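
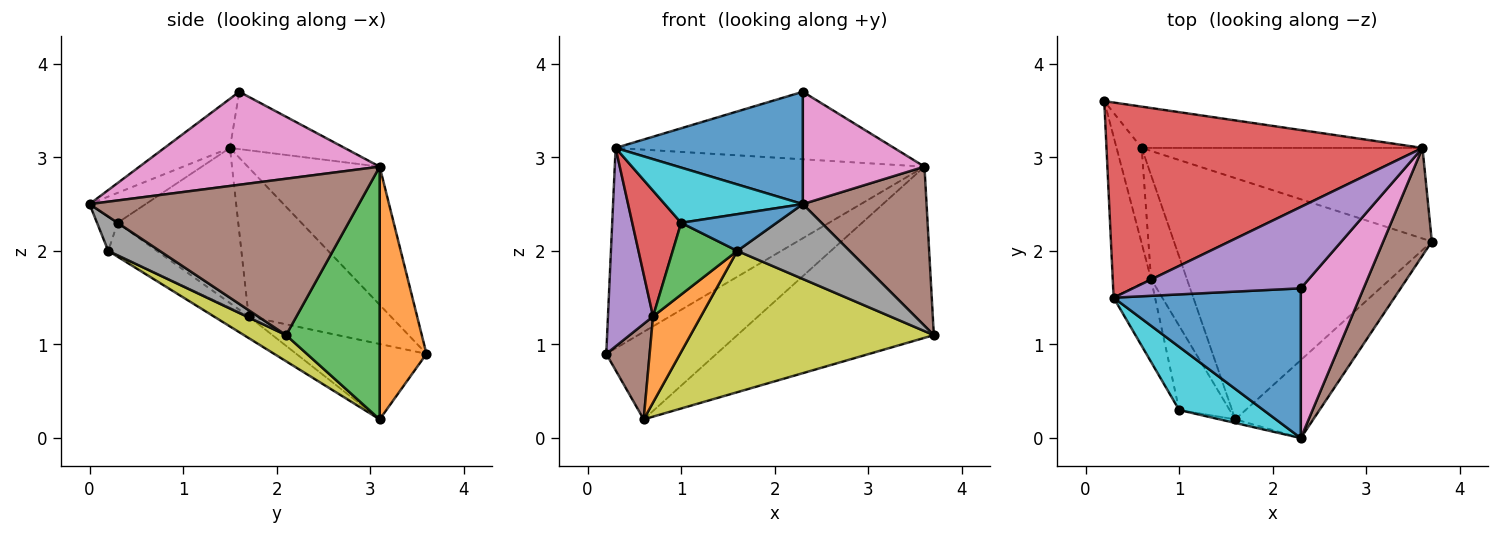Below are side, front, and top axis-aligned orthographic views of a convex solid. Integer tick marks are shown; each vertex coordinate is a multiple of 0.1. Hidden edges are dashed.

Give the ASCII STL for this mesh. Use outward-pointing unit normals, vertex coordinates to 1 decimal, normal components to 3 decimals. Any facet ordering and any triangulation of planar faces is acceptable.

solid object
 facet normal -0.206 -0.587 0.783
  outer loop
   vertex 0.3 1.5 3.1
   vertex 2.3 0.0 2.5
   vertex 2.3 1.6 3.7
  endloop
 endfacet
 facet normal 0.358 0.844 -0.398
  outer loop
   vertex 3.6 3.1 2.9
   vertex 0.6 3.1 0.2
   vertex 0.2 3.6 0.9
  endloop
 endfacet
 facet normal 0.388 0.815 -0.431
  outer loop
   vertex 3.6 3.1 2.9
   vertex 3.7 2.1 1.1
   vertex 0.6 3.1 0.2
  endloop
 endfacet
 facet normal -0.292 0.685 0.667
  outer loop
   vertex 3.6 3.1 2.9
   vertex 0.2 3.6 0.9
   vertex 0.3 1.5 3.1
  endloop
 endfacet
 facet normal -0.254 0.617 0.744
  outer loop
   vertex 3.6 3.1 2.9
   vertex 0.3 1.5 3.1
   vertex 2.3 1.6 3.7
  endloop
 endfacet
 facet normal 0.874 -0.402 0.272
  outer loop
   vertex 3.6 3.1 2.9
   vertex 2.3 0.0 2.5
   vertex 3.7 2.1 1.1
  endloop
 endfacet
 facet normal 0.764 -0.387 0.516
  outer loop
   vertex 3.6 3.1 2.9
   vertex 2.3 1.6 3.7
   vertex 2.3 0.0 2.5
  endloop
 endfacet
 facet normal 0.303 -0.660 -0.688
  outer loop
   vertex 1.6 0.2 2.0
   vertex 3.7 2.1 1.1
   vertex 2.3 0.0 2.5
  endloop
 endfacet
 facet normal 0.087 -0.503 -0.860
  outer loop
   vertex 1.6 0.2 2.0
   vertex 0.6 3.1 0.2
   vertex 3.7 2.1 1.1
  endloop
 endfacet
 facet normal -0.259 -0.636 0.727
  outer loop
   vertex 1.0 0.3 2.3
   vertex 2.3 0.0 2.5
   vertex 0.3 1.5 3.1
  endloop
 endfacet
 facet normal -0.210 -0.973 -0.095
  outer loop
   vertex 1.0 0.3 2.3
   vertex 1.6 0.2 2.0
   vertex 2.3 0.0 2.5
  endloop
 endfacet
 facet normal -0.421 -0.579 -0.698
  outer loop
   vertex 0.7 1.7 1.3
   vertex 0.6 3.1 0.2
   vertex 1.6 0.2 2.0
  endloop
 endfacet
 facet normal -0.439 -0.583 -0.684
  outer loop
   vertex 0.7 1.7 1.3
   vertex 1.6 0.2 2.0
   vertex 1.0 0.3 2.3
  endloop
 endfacet
 facet normal -0.900 -0.365 -0.240
  outer loop
   vertex 0.7 1.7 1.3
   vertex 1.0 0.3 2.3
   vertex 0.3 1.5 3.1
  endloop
 endfacet
 facet normal -0.926 -0.294 -0.238
  outer loop
   vertex 0.7 1.7 1.3
   vertex 0.3 1.5 3.1
   vertex 0.2 3.6 0.9
  endloop
 endfacet
 facet normal -0.905 -0.302 -0.302
  outer loop
   vertex 0.7 1.7 1.3
   vertex 0.2 3.6 0.9
   vertex 0.6 3.1 0.2
  endloop
 endfacet
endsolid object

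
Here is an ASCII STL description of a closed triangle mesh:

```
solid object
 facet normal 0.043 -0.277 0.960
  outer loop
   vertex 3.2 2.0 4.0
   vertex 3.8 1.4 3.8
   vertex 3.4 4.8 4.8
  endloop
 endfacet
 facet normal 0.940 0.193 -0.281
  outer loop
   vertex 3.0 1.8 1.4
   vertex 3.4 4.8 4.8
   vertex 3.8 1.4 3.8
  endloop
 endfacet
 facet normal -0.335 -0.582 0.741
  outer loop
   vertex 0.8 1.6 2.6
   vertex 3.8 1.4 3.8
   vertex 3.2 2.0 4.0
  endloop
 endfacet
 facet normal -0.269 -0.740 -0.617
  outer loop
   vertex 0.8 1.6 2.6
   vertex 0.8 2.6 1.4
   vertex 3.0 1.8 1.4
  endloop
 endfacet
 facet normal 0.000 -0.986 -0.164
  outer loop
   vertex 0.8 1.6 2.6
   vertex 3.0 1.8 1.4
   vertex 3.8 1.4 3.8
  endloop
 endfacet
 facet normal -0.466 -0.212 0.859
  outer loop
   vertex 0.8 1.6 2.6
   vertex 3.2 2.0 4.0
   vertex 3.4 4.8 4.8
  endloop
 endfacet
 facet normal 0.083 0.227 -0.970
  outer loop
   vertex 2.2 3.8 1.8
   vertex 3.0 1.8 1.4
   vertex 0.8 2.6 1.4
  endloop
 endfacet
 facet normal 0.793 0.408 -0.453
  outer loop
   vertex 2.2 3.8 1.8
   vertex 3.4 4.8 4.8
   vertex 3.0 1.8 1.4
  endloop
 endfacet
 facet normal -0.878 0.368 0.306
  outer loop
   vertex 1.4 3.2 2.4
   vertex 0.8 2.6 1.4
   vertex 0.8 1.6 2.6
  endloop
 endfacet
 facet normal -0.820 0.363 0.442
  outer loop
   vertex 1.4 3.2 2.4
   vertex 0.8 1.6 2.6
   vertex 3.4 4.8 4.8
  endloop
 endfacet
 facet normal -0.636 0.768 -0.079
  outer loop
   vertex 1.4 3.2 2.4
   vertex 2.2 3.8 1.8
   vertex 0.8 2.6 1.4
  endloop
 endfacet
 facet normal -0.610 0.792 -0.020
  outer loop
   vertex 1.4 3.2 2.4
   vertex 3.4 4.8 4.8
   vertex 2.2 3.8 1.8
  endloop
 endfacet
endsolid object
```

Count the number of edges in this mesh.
18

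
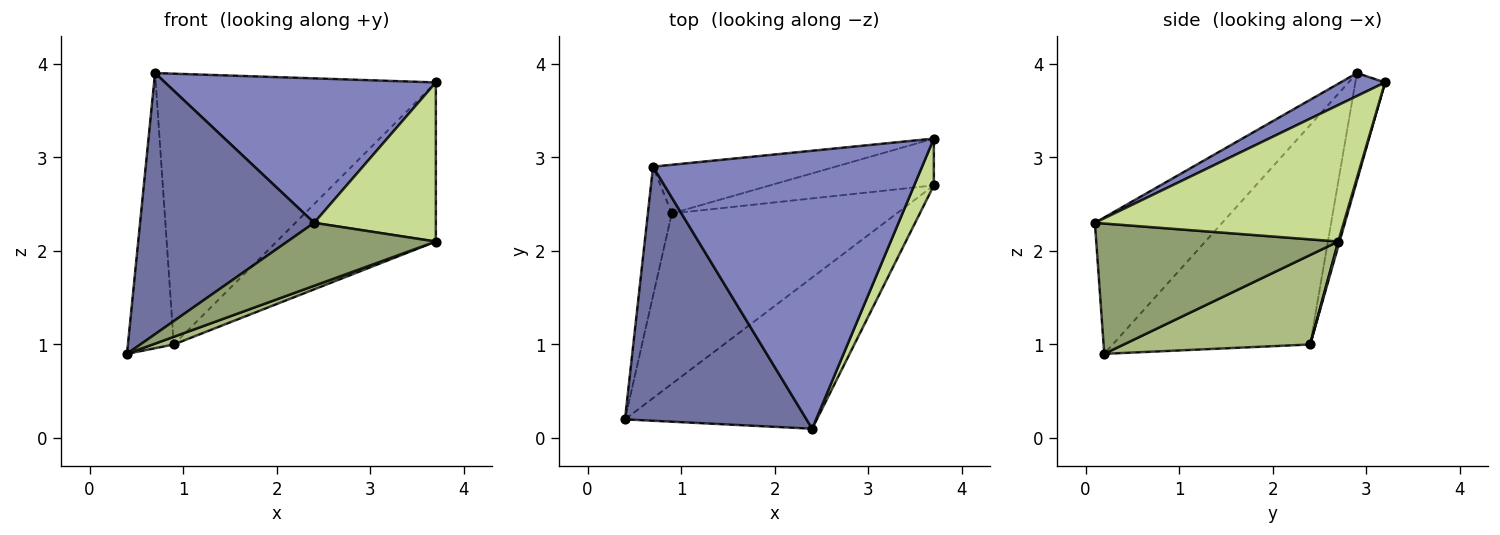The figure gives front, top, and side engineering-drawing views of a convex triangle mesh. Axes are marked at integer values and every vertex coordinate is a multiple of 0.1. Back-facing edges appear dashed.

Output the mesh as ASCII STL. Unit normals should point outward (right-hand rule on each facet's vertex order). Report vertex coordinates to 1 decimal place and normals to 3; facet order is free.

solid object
 facet normal -0.464 -0.635 0.618
  outer loop
   vertex 2.4 0.1 2.3
   vertex 0.7 2.9 3.9
   vertex 0.4 0.2 0.9
  endloop
 endfacet
 facet normal 0.075 -0.460 0.885
  outer loop
   vertex 2.4 0.1 2.3
   vertex 3.7 3.2 3.8
   vertex 0.7 2.9 3.9
  endloop
 endfacet
 facet normal -0.969 0.225 -0.106
  outer loop
   vertex 0.9 2.4 1.0
   vertex 0.4 0.2 0.9
   vertex 0.7 2.9 3.9
  endloop
 endfacet
 facet normal -0.104 0.979 -0.176
  outer loop
   vertex 0.9 2.4 1.0
   vertex 0.7 2.9 3.9
   vertex 3.7 3.2 3.8
  endloop
 endfacet
 facet normal 0.531 -0.326 -0.782
  outer loop
   vertex 3.7 2.7 2.1
   vertex 2.4 0.1 2.3
   vertex 0.4 0.2 0.9
  endloop
 endfacet
 facet normal 0.369 -0.042 -0.928
  outer loop
   vertex 3.7 2.7 2.1
   vertex 0.4 0.2 0.9
   vertex 0.9 2.4 1.0
  endloop
 endfacet
 facet normal 0.891 -0.436 0.128
  outer loop
   vertex 3.7 2.7 2.1
   vertex 3.7 3.2 3.8
   vertex 2.4 0.1 2.3
  endloop
 endfacet
 facet normal 0.008 0.959 -0.282
  outer loop
   vertex 3.7 2.7 2.1
   vertex 0.9 2.4 1.0
   vertex 3.7 3.2 3.8
  endloop
 endfacet
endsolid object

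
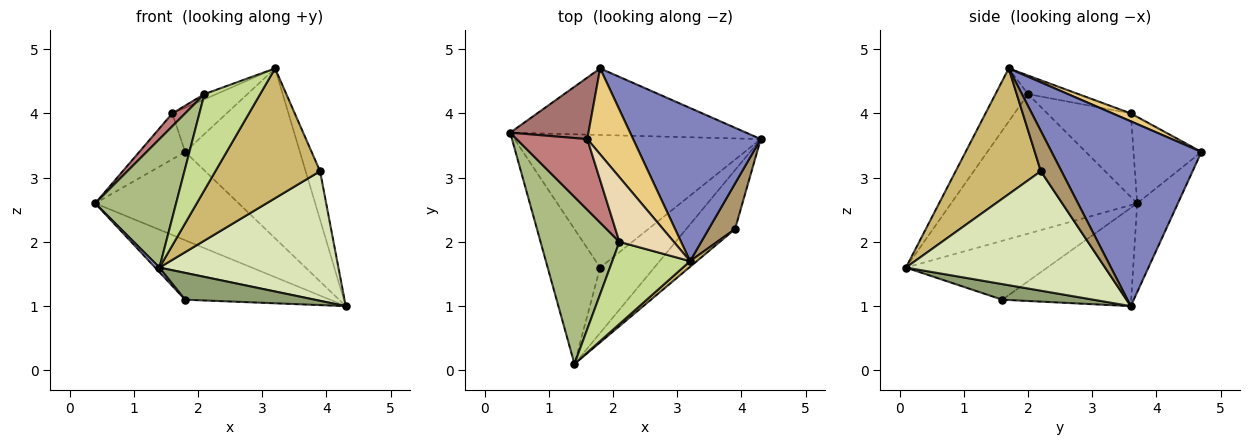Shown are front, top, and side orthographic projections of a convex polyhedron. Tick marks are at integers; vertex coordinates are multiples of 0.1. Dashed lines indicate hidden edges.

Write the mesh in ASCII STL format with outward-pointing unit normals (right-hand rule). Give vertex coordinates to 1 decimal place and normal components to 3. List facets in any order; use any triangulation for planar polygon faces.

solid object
 facet normal -0.221 0.779 -0.587
  outer loop
   vertex 1.8 4.7 3.4
   vertex 4.3 3.6 1.0
   vertex 0.4 3.7 2.6
  endloop
 endfacet
 facet normal 0.696 0.533 0.481
  outer loop
   vertex 1.8 4.7 3.4
   vertex 3.2 1.7 4.7
   vertex 4.3 3.6 1.0
  endloop
 endfacet
 facet normal -0.342 0.385 -0.857
  outer loop
   vertex 1.8 1.6 1.1
   vertex 0.4 3.7 2.6
   vertex 4.3 3.6 1.0
  endloop
 endfacet
 facet normal -0.746 -0.023 -0.665
  outer loop
   vertex 1.8 1.6 1.1
   vertex 1.4 0.1 1.6
   vertex 0.4 3.7 2.6
  endloop
 endfacet
 facet normal 0.258 -0.367 -0.894
  outer loop
   vertex 1.8 1.6 1.1
   vertex 4.3 3.6 1.0
   vertex 1.4 0.1 1.6
  endloop
 endfacet
 facet normal -0.814 -0.354 0.460
  outer loop
   vertex 2.1 2.0 4.3
   vertex 0.4 3.7 2.6
   vertex 1.4 0.1 1.6
  endloop
 endfacet
 facet normal -0.405 -0.695 0.594
  outer loop
   vertex 2.1 2.0 4.3
   vertex 1.4 0.1 1.6
   vertex 3.2 1.7 4.7
  endloop
 endfacet
 facet normal 0.712 -0.640 -0.291
  outer loop
   vertex 3.9 2.2 3.1
   vertex 1.4 0.1 1.6
   vertex 4.3 3.6 1.0
  endloop
 endfacet
 facet normal 0.722 0.504 0.474
  outer loop
   vertex 3.9 2.2 3.1
   vertex 4.3 3.6 1.0
   vertex 3.2 1.7 4.7
  endloop
 endfacet
 facet normal 0.631 -0.775 0.034
  outer loop
   vertex 3.9 2.2 3.1
   vertex 3.2 1.7 4.7
   vertex 1.4 0.1 1.6
  endloop
 endfacet
 facet normal 0.152 0.452 0.879
  outer loop
   vertex 1.6 3.6 4.0
   vertex 3.2 1.7 4.7
   vertex 1.8 4.7 3.4
  endloop
 endfacet
 facet normal -0.322 0.076 0.944
  outer loop
   vertex 1.6 3.6 4.0
   vertex 2.1 2.0 4.3
   vertex 3.2 1.7 4.7
  endloop
 endfacet
 facet normal -0.663 0.448 0.600
  outer loop
   vertex 1.6 3.6 4.0
   vertex 1.8 4.7 3.4
   vertex 0.4 3.7 2.6
  endloop
 endfacet
 facet normal -0.758 -0.117 0.642
  outer loop
   vertex 1.6 3.6 4.0
   vertex 0.4 3.7 2.6
   vertex 2.1 2.0 4.3
  endloop
 endfacet
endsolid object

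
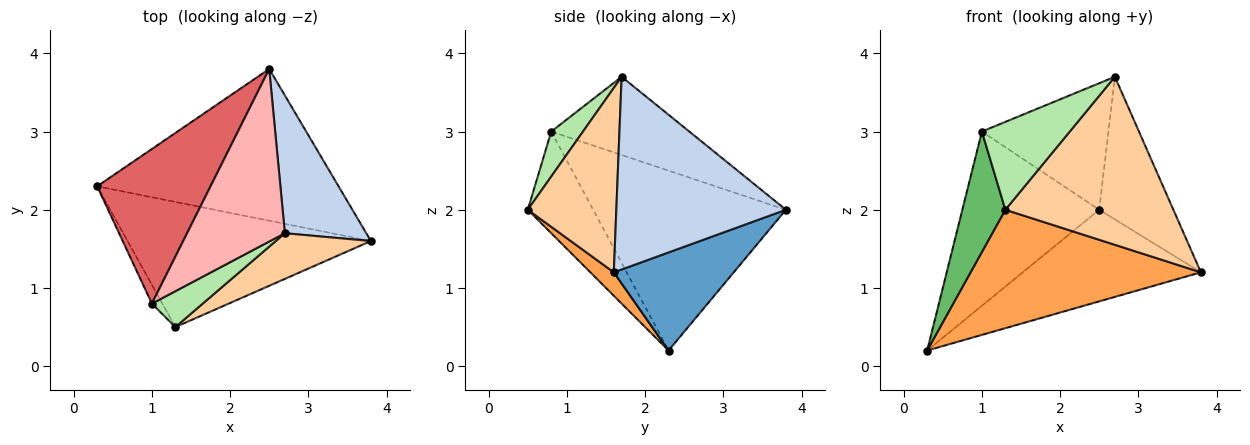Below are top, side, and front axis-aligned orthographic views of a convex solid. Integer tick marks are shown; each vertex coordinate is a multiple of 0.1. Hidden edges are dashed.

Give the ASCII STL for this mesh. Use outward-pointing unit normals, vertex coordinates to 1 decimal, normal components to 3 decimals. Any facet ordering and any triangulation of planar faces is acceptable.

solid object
 facet normal 0.329 0.488 -0.808
  outer loop
   vertex 2.5 3.8 2.0
   vertex 3.8 1.6 1.2
   vertex 0.3 2.3 0.2
  endloop
 endfacet
 facet normal 0.854 0.374 0.361
  outer loop
   vertex 2.7 1.7 3.7
   vertex 3.8 1.6 1.2
   vertex 2.5 3.8 2.0
  endloop
 endfacet
 facet normal 0.070 -0.686 -0.725
  outer loop
   vertex 1.3 0.5 2.0
   vertex 0.3 2.3 0.2
   vertex 3.8 1.6 1.2
  endloop
 endfacet
 facet normal 0.453 -0.860 0.234
  outer loop
   vertex 1.3 0.5 2.0
   vertex 3.8 1.6 1.2
   vertex 2.7 1.7 3.7
  endloop
 endfacet
 facet normal -0.832 -0.548 -0.085
  outer loop
   vertex 1.0 0.8 3.0
   vertex 0.3 2.3 0.2
   vertex 1.3 0.5 2.0
  endloop
 endfacet
 facet normal 0.317 -0.878 0.359
  outer loop
   vertex 1.0 0.8 3.0
   vertex 1.3 0.5 2.0
   vertex 2.7 1.7 3.7
  endloop
 endfacet
 facet normal -0.725 0.515 0.457
  outer loop
   vertex 1.0 0.8 3.0
   vertex 2.5 3.8 2.0
   vertex 0.3 2.3 0.2
  endloop
 endfacet
 facet normal -0.542 0.497 0.678
  outer loop
   vertex 1.0 0.8 3.0
   vertex 2.7 1.7 3.7
   vertex 2.5 3.8 2.0
  endloop
 endfacet
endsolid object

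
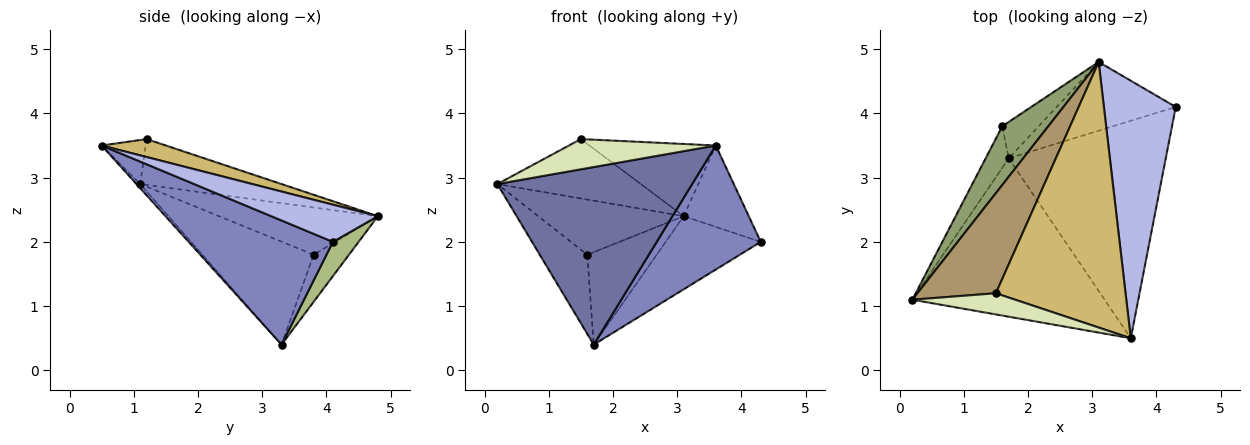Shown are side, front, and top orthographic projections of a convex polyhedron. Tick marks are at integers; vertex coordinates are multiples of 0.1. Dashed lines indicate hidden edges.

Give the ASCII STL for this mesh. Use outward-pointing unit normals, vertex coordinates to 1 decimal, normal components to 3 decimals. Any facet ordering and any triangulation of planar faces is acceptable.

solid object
 facet normal -0.014 -0.746 -0.665
  outer loop
   vertex 1.7 3.3 0.4
   vertex 3.6 0.5 3.5
   vertex 0.2 1.1 2.9
  endloop
 endfacet
 facet normal 0.566 -0.408 -0.716
  outer loop
   vertex 1.7 3.3 0.4
   vertex 4.3 4.1 2.0
   vertex 3.6 0.5 3.5
  endloop
 endfacet
 facet normal -0.901 0.385 -0.202
  outer loop
   vertex 1.6 3.8 1.8
   vertex 1.7 3.3 0.4
   vertex 0.2 1.1 2.9
  endloop
 endfacet
 facet normal 0.443 0.270 0.855
  outer loop
   vertex 3.1 4.8 2.4
   vertex 3.6 0.5 3.5
   vertex 4.3 4.1 2.0
  endloop
 endfacet
 facet normal -0.599 0.548 0.584
  outer loop
   vertex 3.1 4.8 2.4
   vertex 1.6 3.8 1.8
   vertex 0.2 1.1 2.9
  endloop
 endfacet
 facet normal 0.193 0.715 -0.672
  outer loop
   vertex 3.1 4.8 2.4
   vertex 4.3 4.1 2.0
   vertex 1.7 3.3 0.4
  endloop
 endfacet
 facet normal -0.428 0.841 -0.331
  outer loop
   vertex 3.1 4.8 2.4
   vertex 1.7 3.3 0.4
   vertex 1.6 3.8 1.8
  endloop
 endfacet
 facet normal -0.239 -0.796 0.557
  outer loop
   vertex 1.5 1.2 3.6
   vertex 0.2 1.1 2.9
   vertex 3.6 0.5 3.5
  endloop
 endfacet
 facet normal -0.449 0.456 0.769
  outer loop
   vertex 1.5 1.2 3.6
   vertex 3.1 4.8 2.4
   vertex 0.2 1.1 2.9
  endloop
 endfacet
 facet normal 0.132 0.260 0.956
  outer loop
   vertex 1.5 1.2 3.6
   vertex 3.6 0.5 3.5
   vertex 3.1 4.8 2.4
  endloop
 endfacet
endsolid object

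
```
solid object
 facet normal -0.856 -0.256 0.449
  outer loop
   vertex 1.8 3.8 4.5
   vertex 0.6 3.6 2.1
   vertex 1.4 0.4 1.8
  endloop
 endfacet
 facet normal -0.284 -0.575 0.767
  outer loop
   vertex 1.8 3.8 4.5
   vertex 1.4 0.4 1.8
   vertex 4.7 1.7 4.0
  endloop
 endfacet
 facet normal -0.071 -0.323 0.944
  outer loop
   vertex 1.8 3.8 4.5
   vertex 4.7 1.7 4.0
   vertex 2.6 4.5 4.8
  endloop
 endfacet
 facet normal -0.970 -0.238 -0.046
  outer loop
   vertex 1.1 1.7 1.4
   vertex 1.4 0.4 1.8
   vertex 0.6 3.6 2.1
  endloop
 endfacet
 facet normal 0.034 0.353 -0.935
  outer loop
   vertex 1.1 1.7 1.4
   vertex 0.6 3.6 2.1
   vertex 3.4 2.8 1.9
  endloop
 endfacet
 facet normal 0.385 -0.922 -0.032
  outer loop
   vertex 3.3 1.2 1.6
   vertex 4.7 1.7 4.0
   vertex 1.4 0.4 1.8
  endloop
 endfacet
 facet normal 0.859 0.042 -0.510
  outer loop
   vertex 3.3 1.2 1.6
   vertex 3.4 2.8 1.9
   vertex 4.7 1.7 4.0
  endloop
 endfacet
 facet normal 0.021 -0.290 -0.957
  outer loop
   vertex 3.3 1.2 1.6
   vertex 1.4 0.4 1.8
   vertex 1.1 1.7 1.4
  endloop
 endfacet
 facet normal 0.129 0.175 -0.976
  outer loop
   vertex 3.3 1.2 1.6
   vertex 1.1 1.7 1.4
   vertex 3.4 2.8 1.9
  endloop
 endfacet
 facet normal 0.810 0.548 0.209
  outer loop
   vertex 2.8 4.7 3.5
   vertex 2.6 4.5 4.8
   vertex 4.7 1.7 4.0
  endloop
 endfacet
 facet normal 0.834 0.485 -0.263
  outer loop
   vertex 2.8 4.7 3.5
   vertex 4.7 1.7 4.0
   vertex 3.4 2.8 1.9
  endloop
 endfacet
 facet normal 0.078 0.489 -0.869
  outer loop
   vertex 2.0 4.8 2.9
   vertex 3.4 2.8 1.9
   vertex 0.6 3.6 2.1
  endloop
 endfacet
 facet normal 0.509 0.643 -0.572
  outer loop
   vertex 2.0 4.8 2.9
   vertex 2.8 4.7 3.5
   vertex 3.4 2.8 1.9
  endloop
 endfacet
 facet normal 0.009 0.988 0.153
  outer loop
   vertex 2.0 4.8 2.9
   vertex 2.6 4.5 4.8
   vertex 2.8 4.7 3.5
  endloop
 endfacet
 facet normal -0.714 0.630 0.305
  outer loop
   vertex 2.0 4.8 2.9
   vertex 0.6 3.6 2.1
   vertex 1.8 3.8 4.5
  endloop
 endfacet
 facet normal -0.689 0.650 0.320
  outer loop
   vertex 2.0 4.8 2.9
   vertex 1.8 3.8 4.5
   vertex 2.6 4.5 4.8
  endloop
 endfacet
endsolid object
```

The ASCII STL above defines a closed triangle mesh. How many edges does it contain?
24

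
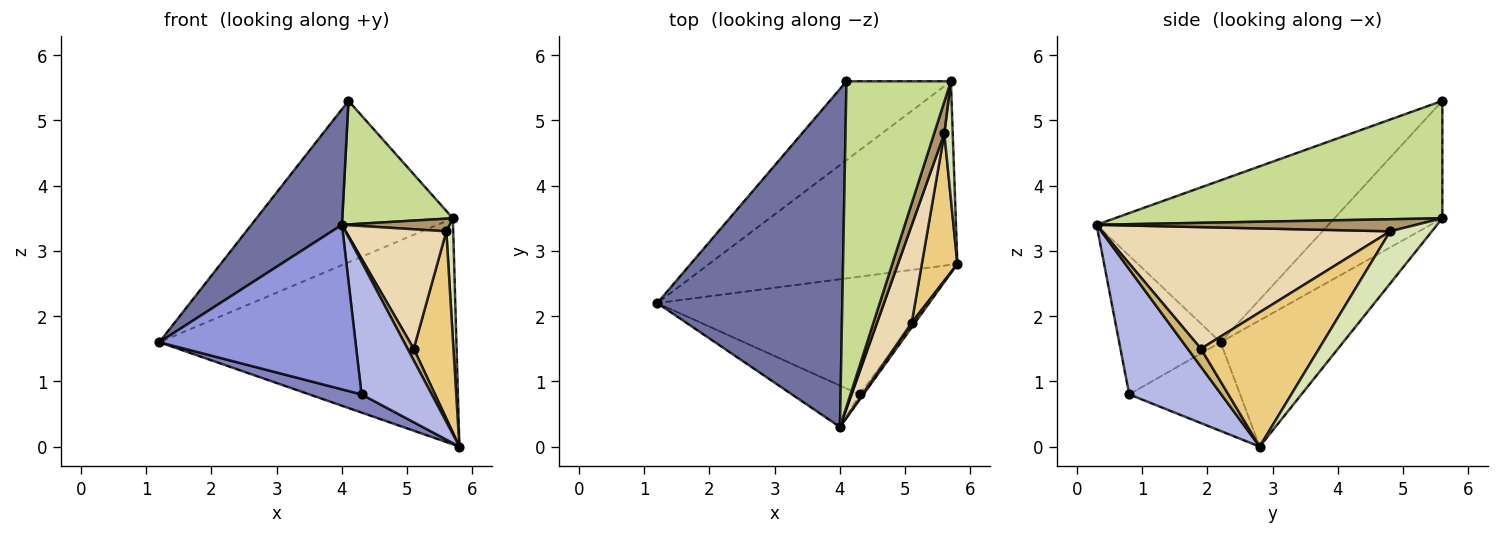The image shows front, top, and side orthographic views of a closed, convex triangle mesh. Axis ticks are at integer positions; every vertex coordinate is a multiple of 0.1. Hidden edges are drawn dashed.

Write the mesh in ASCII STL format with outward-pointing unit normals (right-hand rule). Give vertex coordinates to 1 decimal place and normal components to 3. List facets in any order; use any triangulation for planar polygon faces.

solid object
 facet normal -0.638 -0.249 0.729
  outer loop
   vertex 4.0 0.3 3.4
   vertex 4.1 5.6 5.3
   vertex 1.2 2.2 1.6
  endloop
 endfacet
 facet normal -0.308 -0.145 -0.940
  outer loop
   vertex 4.3 0.8 0.8
   vertex 1.2 2.2 1.6
   vertex 5.8 2.8 0.0
  endloop
 endfacet
 facet normal -0.448 -0.867 -0.218
  outer loop
   vertex 4.3 0.8 0.8
   vertex 4.0 0.3 3.4
   vertex 1.2 2.2 1.6
  endloop
 endfacet
 facet normal 0.795 -0.606 -0.025
  outer loop
   vertex 4.3 0.8 0.8
   vertex 5.8 2.8 0.0
   vertex 4.0 0.3 3.4
  endloop
 endfacet
 facet normal -0.305 0.739 -0.600
  outer loop
   vertex 5.7 5.6 3.5
   vertex 5.8 2.8 0.0
   vertex 1.2 2.2 1.6
  endloop
 endfacet
 facet normal -0.443 0.806 -0.393
  outer loop
   vertex 5.7 5.6 3.5
   vertex 1.2 2.2 1.6
   vertex 4.1 5.6 5.3
  endloop
 endfacet
 facet normal 0.725 -0.245 0.644
  outer loop
   vertex 5.7 5.6 3.5
   vertex 4.1 5.6 5.3
   vertex 4.0 0.3 3.4
  endloop
 endfacet
 facet normal 0.974 -0.161 0.157
  outer loop
   vertex 5.6 4.8 3.3
   vertex 5.8 2.8 0.0
   vertex 5.7 5.6 3.5
  endloop
 endfacet
 facet normal 0.739 -0.249 0.626
  outer loop
   vertex 5.6 4.8 3.3
   vertex 5.7 5.6 3.5
   vertex 4.0 0.3 3.4
  endloop
 endfacet
 facet normal 0.894 -0.415 0.168
  outer loop
   vertex 5.1 1.9 1.5
   vertex 4.0 0.3 3.4
   vertex 5.8 2.8 0.0
  endloop
 endfacet
 facet normal 0.919 -0.309 0.243
  outer loop
   vertex 5.1 1.9 1.5
   vertex 5.8 2.8 0.0
   vertex 5.6 4.8 3.3
  endloop
 endfacet
 facet normal 0.912 -0.318 0.260
  outer loop
   vertex 5.1 1.9 1.5
   vertex 5.6 4.8 3.3
   vertex 4.0 0.3 3.4
  endloop
 endfacet
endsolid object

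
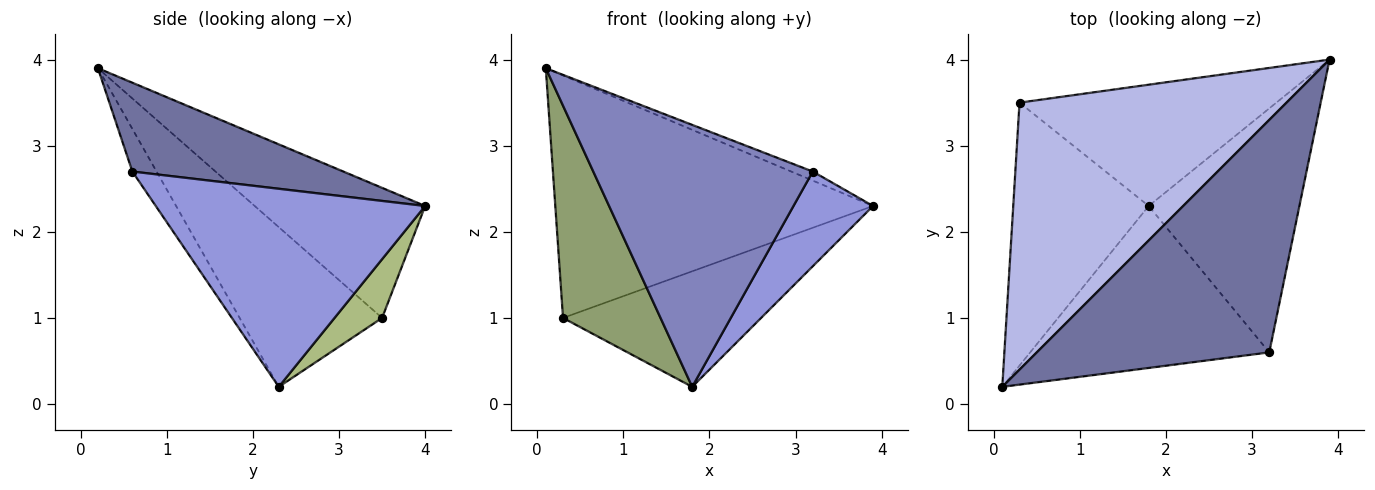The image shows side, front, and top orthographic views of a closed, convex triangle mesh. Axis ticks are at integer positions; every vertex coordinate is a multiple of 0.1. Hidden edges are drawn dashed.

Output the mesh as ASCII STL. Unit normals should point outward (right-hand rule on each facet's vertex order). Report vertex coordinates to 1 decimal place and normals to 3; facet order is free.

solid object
 facet normal 0.357 0.036 0.934
  outer loop
   vertex 3.2 0.6 2.7
   vertex 3.9 4.0 2.3
   vertex 0.1 0.2 3.9
  endloop
 endfacet
 facet normal -0.093 -0.847 -0.524
  outer loop
   vertex 3.2 0.6 2.7
   vertex 0.1 0.2 3.9
   vertex 1.8 2.3 0.2
  endloop
 endfacet
 facet normal 0.775 -0.229 -0.589
  outer loop
   vertex 3.2 0.6 2.7
   vertex 1.8 2.3 0.2
   vertex 3.9 4.0 2.3
  endloop
 endfacet
 facet normal -0.339 0.632 0.696
  outer loop
   vertex 0.3 3.5 1.0
   vertex 0.1 0.2 3.9
   vertex 3.9 4.0 2.3
  endloop
 endfacet
 facet normal -0.676 -0.463 -0.573
  outer loop
   vertex 0.3 3.5 1.0
   vertex 1.8 2.3 0.2
   vertex 0.1 0.2 3.9
  endloop
 endfacet
 facet normal 0.163 0.680 -0.714
  outer loop
   vertex 0.3 3.5 1.0
   vertex 3.9 4.0 2.3
   vertex 1.8 2.3 0.2
  endloop
 endfacet
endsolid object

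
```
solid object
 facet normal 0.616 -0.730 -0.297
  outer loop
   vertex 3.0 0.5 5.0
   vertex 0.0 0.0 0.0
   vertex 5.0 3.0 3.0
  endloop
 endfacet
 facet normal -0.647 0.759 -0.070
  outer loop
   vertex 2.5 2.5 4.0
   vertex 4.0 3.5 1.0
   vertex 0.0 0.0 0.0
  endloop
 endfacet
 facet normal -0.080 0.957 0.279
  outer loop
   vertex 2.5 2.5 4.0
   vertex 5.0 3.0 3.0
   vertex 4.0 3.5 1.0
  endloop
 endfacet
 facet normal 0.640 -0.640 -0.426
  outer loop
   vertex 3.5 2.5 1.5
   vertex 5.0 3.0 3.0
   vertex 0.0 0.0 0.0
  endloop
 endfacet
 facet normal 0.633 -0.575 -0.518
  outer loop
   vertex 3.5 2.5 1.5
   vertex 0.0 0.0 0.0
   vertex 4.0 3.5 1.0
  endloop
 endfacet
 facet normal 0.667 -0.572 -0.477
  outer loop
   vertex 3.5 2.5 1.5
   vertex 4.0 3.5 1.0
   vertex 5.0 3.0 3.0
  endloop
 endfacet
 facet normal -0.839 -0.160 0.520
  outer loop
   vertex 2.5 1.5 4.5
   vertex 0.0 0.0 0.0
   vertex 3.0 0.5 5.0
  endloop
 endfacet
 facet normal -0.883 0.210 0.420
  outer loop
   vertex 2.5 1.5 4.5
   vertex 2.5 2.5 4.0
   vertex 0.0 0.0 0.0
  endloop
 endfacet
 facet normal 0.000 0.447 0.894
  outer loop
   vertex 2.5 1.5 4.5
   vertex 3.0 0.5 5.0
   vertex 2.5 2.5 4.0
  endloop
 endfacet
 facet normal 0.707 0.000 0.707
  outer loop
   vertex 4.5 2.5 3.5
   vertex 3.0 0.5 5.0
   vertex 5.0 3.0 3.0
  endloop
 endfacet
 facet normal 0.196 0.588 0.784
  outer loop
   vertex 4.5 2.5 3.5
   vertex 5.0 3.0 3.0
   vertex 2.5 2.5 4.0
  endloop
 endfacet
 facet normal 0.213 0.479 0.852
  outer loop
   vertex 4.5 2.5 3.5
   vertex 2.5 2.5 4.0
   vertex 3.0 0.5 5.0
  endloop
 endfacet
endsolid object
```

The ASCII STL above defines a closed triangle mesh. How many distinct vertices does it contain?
8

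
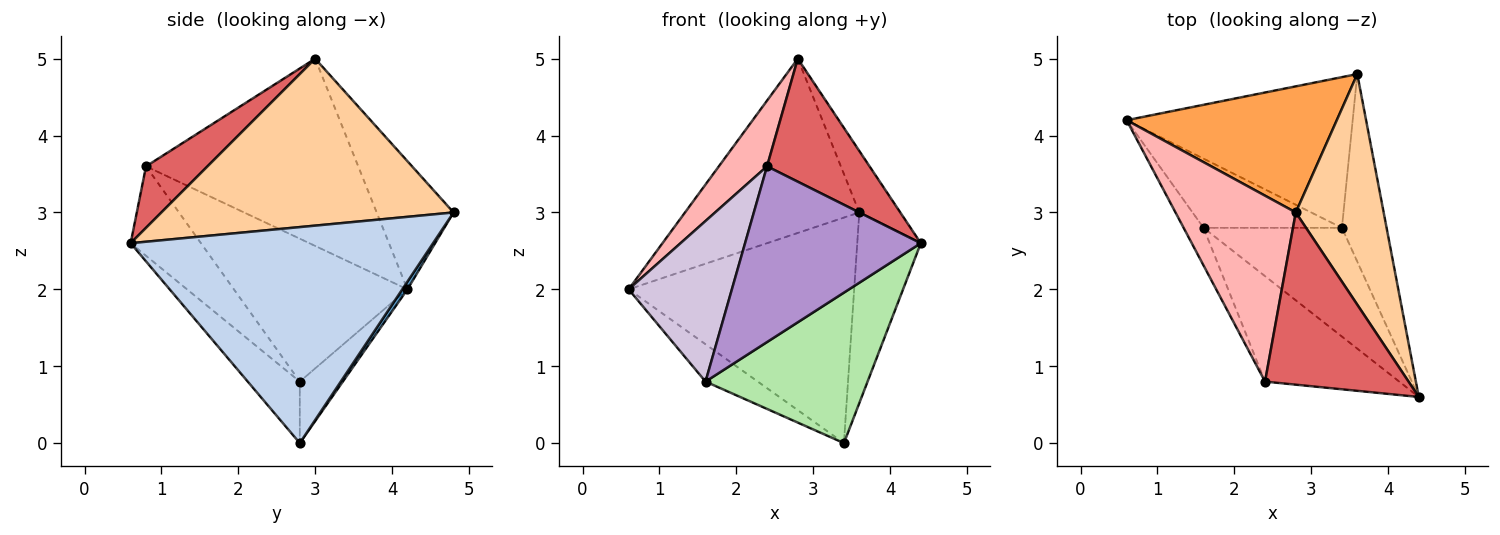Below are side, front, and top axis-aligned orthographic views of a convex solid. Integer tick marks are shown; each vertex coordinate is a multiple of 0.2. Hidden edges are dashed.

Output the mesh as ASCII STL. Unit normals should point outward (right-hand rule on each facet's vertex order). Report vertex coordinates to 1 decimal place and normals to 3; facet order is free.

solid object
 facet normal 0.019 0.831 -0.555
  outer loop
   vertex 3.4 2.8 0.0
   vertex 0.6 4.2 2.0
   vertex 3.6 4.8 3.0
  endloop
 endfacet
 facet normal 0.959 0.202 -0.198
  outer loop
   vertex 3.4 2.8 0.0
   vertex 3.6 4.8 3.0
   vertex 4.4 0.6 2.6
  endloop
 endfacet
 facet normal -0.337 0.763 0.552
  outer loop
   vertex 2.8 3.0 5.0
   vertex 3.6 4.8 3.0
   vertex 0.6 4.2 2.0
  endloop
 endfacet
 facet normal 0.878 0.123 0.462
  outer loop
   vertex 2.8 3.0 5.0
   vertex 4.4 0.6 2.6
   vertex 3.6 4.8 3.0
  endloop
 endfacet
 facet normal -0.364 0.442 -0.820
  outer loop
   vertex 1.6 2.8 0.8
   vertex 0.6 4.2 2.0
   vertex 3.4 2.8 0.0
  endloop
 endfacet
 facet normal -0.252 -0.784 -0.567
  outer loop
   vertex 1.6 2.8 0.8
   vertex 3.4 2.8 0.0
   vertex 4.4 0.6 2.6
  endloop
 endfacet
 facet normal 0.329 -0.549 0.768
  outer loop
   vertex 2.4 0.8 3.6
   vertex 4.4 0.6 2.6
   vertex 2.8 3.0 5.0
  endloop
 endfacet
 facet normal -0.826 -0.188 0.531
  outer loop
   vertex 2.4 0.8 3.6
   vertex 2.8 3.0 5.0
   vertex 0.6 4.2 2.0
  endloop
 endfacet
 facet normal -0.324 -0.811 -0.487
  outer loop
   vertex 2.4 0.8 3.6
   vertex 1.6 2.8 0.8
   vertex 4.4 0.6 2.6
  endloop
 endfacet
 facet normal -0.853 -0.508 -0.119
  outer loop
   vertex 2.4 0.8 3.6
   vertex 0.6 4.2 2.0
   vertex 1.6 2.8 0.8
  endloop
 endfacet
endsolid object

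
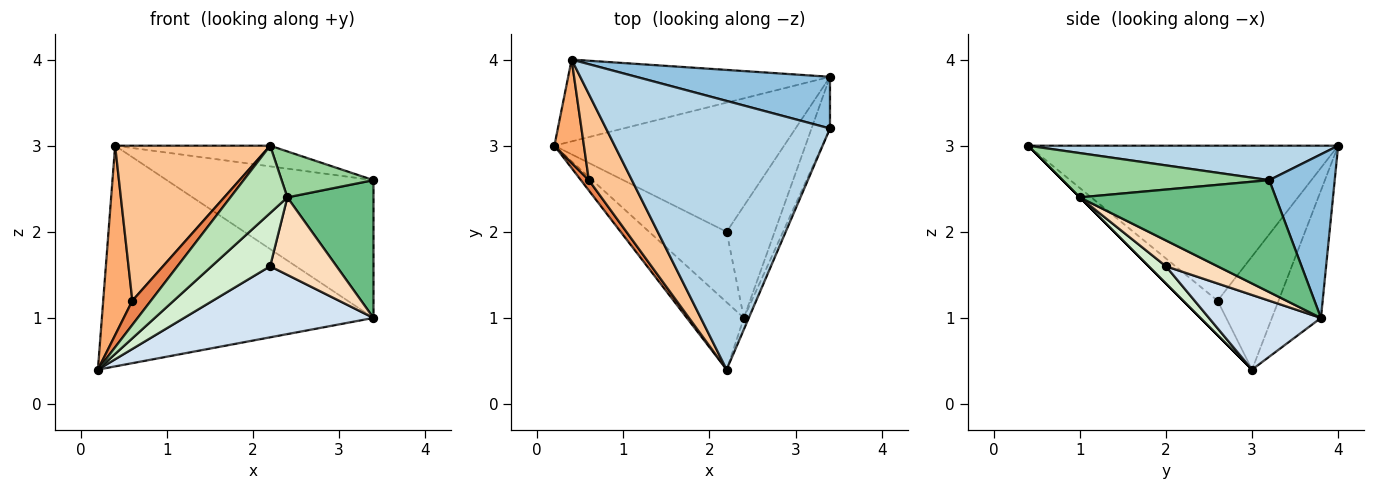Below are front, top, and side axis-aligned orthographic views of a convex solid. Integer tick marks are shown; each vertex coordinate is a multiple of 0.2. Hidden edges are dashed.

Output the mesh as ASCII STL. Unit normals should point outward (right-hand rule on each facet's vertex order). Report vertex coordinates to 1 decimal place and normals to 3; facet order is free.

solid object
 facet normal -0.167 0.924 -0.343
  outer loop
   vertex 0.4 4.0 3.0
   vertex 3.4 3.8 1.0
   vertex 0.2 3.0 0.4
  endloop
 endfacet
 facet normal 0.284 0.898 0.337
  outer loop
   vertex 3.4 3.2 2.6
   vertex 3.4 3.8 1.0
   vertex 0.4 4.0 3.0
  endloop
 endfacet
 facet normal 0.152 0.076 0.986
  outer loop
   vertex 3.4 3.2 2.6
   vertex 0.4 4.0 3.0
   vertex 2.2 0.4 3.0
  endloop
 endfacet
 facet normal 0.274 -0.463 -0.843
  outer loop
   vertex 2.2 2.0 1.6
   vertex 0.2 3.0 0.4
   vertex 3.4 3.8 1.0
  endloop
 endfacet
 facet normal -0.863 -0.465 0.199
  outer loop
   vertex 0.6 2.6 1.2
   vertex 0.2 3.0 0.4
   vertex 2.2 0.4 3.0
  endloop
 endfacet
 facet normal -0.878 -0.420 0.229
  outer loop
   vertex 0.6 2.6 1.2
   vertex 0.4 4.0 3.0
   vertex 0.2 3.0 0.4
  endloop
 endfacet
 facet normal -0.868 -0.434 0.241
  outer loop
   vertex 0.6 2.6 1.2
   vertex 2.2 0.4 3.0
   vertex 0.4 4.0 3.0
  endloop
 endfacet
 facet normal 0.405 -0.520 -0.752
  outer loop
   vertex 2.4 1.0 2.4
   vertex 2.2 2.0 1.6
   vertex 3.4 3.8 1.0
  endloop
 endfacet
 facet normal 0.905 -0.398 -0.149
  outer loop
   vertex 2.4 1.0 2.4
   vertex 3.4 3.8 1.0
   vertex 3.4 3.2 2.6
  endloop
 endfacet
 facet normal 0.909 -0.404 -0.101
  outer loop
   vertex 2.4 1.0 2.4
   vertex 3.4 3.2 2.6
   vertex 2.2 0.4 3.0
  endloop
 endfacet
 facet normal 0.000 -0.707 -0.707
  outer loop
   vertex 2.4 1.0 2.4
   vertex 2.2 0.4 3.0
   vertex 0.2 3.0 0.4
  endloop
 endfacet
 facet normal 0.175 -0.594 -0.786
  outer loop
   vertex 2.4 1.0 2.4
   vertex 0.2 3.0 0.4
   vertex 2.2 2.0 1.6
  endloop
 endfacet
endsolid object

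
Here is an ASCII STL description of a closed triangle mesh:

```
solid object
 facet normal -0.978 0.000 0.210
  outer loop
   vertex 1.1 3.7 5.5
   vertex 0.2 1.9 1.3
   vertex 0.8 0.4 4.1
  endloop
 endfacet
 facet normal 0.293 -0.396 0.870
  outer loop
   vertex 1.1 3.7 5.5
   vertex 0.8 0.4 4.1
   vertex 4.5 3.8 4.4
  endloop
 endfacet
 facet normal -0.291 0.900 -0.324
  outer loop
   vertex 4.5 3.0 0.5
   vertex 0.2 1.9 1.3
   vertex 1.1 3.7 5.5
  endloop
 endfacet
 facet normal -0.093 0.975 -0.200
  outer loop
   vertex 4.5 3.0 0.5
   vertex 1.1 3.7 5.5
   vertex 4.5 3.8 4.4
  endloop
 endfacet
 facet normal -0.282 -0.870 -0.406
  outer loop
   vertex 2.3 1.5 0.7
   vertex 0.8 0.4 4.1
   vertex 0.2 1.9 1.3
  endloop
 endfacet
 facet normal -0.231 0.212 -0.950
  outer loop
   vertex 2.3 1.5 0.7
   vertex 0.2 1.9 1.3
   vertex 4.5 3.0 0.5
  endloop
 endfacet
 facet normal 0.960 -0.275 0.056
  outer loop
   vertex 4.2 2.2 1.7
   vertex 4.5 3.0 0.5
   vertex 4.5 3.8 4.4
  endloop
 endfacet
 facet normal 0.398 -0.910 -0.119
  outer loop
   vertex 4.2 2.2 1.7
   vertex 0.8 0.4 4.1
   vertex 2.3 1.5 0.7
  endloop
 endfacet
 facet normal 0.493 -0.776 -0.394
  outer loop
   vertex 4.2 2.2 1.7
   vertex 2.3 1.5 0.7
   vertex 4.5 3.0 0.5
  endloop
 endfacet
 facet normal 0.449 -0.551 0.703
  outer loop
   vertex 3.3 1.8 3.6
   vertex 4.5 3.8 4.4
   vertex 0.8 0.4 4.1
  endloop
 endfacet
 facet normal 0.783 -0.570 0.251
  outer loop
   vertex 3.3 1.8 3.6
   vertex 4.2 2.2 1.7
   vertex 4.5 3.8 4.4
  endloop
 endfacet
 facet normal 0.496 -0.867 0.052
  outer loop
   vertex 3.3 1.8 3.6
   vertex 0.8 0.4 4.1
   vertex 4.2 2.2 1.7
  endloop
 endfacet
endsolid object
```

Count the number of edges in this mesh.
18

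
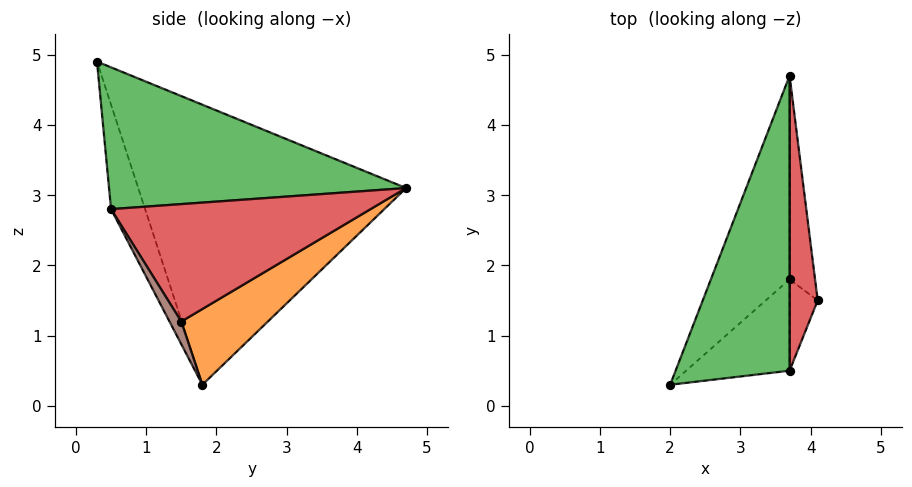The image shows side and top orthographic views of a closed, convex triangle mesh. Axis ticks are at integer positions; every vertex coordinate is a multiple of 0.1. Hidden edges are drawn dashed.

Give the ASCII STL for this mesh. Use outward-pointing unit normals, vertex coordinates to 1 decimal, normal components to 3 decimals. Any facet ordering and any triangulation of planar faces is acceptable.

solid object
 facet normal -0.931 0.253 -0.262
  outer loop
   vertex 3.7 1.8 0.3
   vertex 2.0 0.3 4.9
   vertex 3.7 4.7 3.1
  endloop
 endfacet
 facet normal 0.906 0.294 -0.305
  outer loop
   vertex 3.7 1.8 0.3
   vertex 3.7 4.7 3.1
   vertex 4.1 1.5 1.2
  endloop
 endfacet
 facet normal 0.779 -0.045 0.626
  outer loop
   vertex 3.7 0.5 2.8
   vertex 3.7 4.7 3.1
   vertex 2.0 0.3 4.9
  endloop
 endfacet
 facet normal 0.972 -0.017 0.233
  outer loop
   vertex 3.7 0.5 2.8
   vertex 4.1 1.5 1.2
   vertex 3.7 4.7 3.1
  endloop
 endfacet
 facet normal -0.422 -0.804 -0.418
  outer loop
   vertex 3.7 0.5 2.8
   vertex 2.0 0.3 4.9
   vertex 3.7 1.8 0.3
  endloop
 endfacet
 facet normal 0.349 -0.831 -0.432
  outer loop
   vertex 3.7 0.5 2.8
   vertex 3.7 1.8 0.3
   vertex 4.1 1.5 1.2
  endloop
 endfacet
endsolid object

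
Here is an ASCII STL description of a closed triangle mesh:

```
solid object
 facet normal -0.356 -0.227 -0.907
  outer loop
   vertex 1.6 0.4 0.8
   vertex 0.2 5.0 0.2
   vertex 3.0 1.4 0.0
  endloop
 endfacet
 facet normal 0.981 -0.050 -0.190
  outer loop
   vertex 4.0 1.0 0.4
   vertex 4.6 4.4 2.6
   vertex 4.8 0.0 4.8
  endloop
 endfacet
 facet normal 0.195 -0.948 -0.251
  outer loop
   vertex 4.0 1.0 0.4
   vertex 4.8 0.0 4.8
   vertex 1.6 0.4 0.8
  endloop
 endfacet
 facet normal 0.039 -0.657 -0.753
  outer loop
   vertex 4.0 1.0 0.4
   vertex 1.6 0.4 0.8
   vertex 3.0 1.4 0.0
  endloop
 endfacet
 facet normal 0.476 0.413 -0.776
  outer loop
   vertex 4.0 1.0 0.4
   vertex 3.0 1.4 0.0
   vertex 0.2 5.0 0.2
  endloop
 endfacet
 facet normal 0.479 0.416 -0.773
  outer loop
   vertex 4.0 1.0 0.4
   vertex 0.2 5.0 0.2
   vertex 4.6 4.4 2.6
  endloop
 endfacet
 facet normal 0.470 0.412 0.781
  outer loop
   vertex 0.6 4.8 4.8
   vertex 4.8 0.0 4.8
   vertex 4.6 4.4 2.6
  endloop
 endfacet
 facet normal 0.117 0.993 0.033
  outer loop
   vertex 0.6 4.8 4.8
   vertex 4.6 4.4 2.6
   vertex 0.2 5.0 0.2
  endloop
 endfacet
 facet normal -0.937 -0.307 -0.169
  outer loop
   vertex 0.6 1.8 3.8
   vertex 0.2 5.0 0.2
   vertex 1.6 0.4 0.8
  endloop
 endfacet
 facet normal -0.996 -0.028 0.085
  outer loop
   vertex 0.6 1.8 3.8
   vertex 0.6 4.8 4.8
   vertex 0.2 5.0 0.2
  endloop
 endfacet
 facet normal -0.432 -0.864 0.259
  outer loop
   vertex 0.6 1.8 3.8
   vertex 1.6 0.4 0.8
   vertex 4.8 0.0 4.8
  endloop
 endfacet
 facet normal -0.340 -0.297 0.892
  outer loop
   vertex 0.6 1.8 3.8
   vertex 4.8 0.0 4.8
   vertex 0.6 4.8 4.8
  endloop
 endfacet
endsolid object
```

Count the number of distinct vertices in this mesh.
8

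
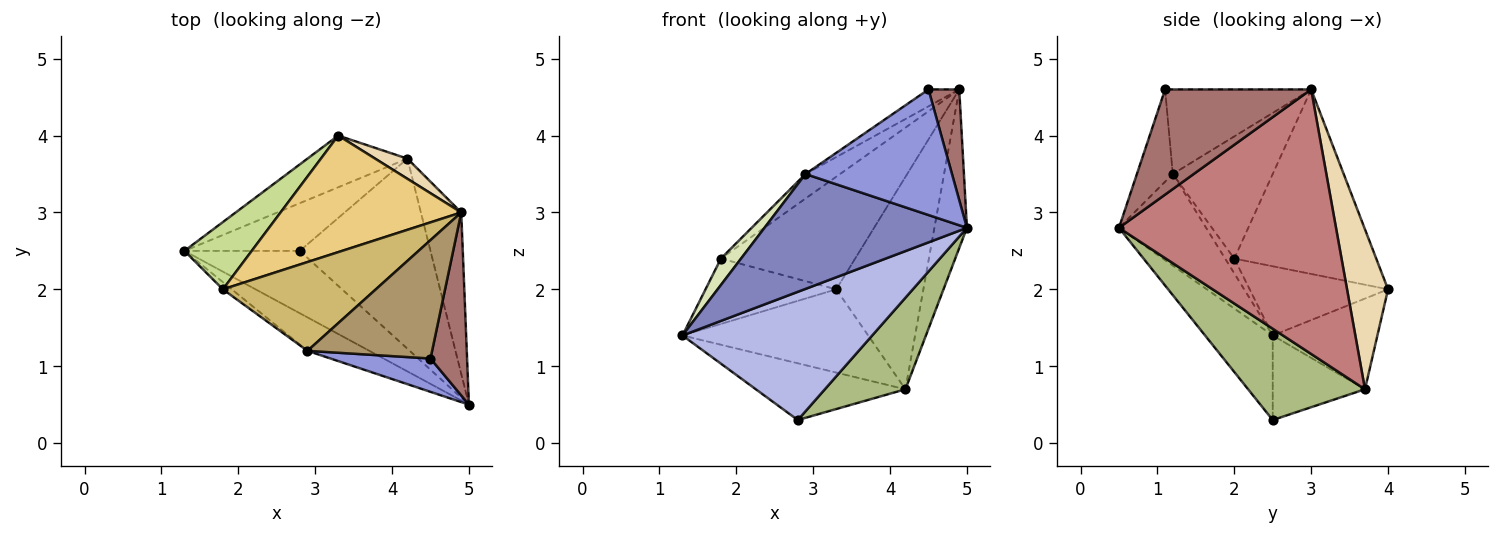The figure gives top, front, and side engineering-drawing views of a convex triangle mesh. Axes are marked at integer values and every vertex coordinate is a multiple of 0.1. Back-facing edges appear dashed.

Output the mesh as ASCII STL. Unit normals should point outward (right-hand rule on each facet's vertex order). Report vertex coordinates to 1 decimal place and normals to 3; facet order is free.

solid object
 facet normal -0.432 0.766 -0.476
  outer loop
   vertex 4.2 3.7 0.7
   vertex 1.3 2.5 1.4
   vertex 3.3 4.0 2.0
  endloop
 endfacet
 facet normal -0.382 -0.887 -0.258
  outer loop
   vertex 2.9 1.2 3.5
   vertex 1.3 2.5 1.4
   vertex 5.0 0.5 2.8
  endloop
 endfacet
 facet normal -0.230 -0.941 0.250
  outer loop
   vertex 2.9 1.2 3.5
   vertex 5.0 0.5 2.8
   vertex 4.5 1.1 4.6
  endloop
 endfacet
 facet normal -0.305 -0.856 -0.416
  outer loop
   vertex 2.8 2.5 0.3
   vertex 5.0 0.5 2.8
   vertex 1.3 2.5 1.4
  endloop
 endfacet
 facet normal -0.427 0.692 -0.582
  outer loop
   vertex 2.8 2.5 0.3
   vertex 1.3 2.5 1.4
   vertex 4.2 3.7 0.7
  endloop
 endfacet
 facet normal 0.533 -0.367 -0.763
  outer loop
   vertex 2.8 2.5 0.3
   vertex 4.2 3.7 0.7
   vertex 5.0 0.5 2.8
  endloop
 endfacet
 facet normal -0.594 0.561 0.577
  outer loop
   vertex 1.8 2.0 2.4
   vertex 3.3 4.0 2.0
   vertex 1.3 2.5 1.4
  endloop
 endfacet
 facet normal -0.402 -0.884 -0.241
  outer loop
   vertex 1.8 2.0 2.4
   vertex 1.3 2.5 1.4
   vertex 2.9 1.2 3.5
  endloop
 endfacet
 facet normal -0.558 0.117 0.822
  outer loop
   vertex 4.9 3.0 4.6
   vertex 2.9 1.2 3.5
   vertex 4.5 1.1 4.6
  endloop
 endfacet
 facet normal -0.610 0.211 0.764
  outer loop
   vertex 4.9 3.0 4.6
   vertex 1.8 2.0 2.4
   vertex 2.9 1.2 3.5
  endloop
 endfacet
 facet normal -0.592 0.560 0.580
  outer loop
   vertex 4.9 3.0 4.6
   vertex 3.3 4.0 2.0
   vertex 1.8 2.0 2.4
  endloop
 endfacet
 facet normal 0.424 0.901 0.086
  outer loop
   vertex 4.9 3.0 4.6
   vertex 4.2 3.7 0.7
   vertex 3.3 4.0 2.0
  endloop
 endfacet
 facet normal 0.926 -0.195 0.322
  outer loop
   vertex 4.9 3.0 4.6
   vertex 4.5 1.1 4.6
   vertex 5.0 0.5 2.8
  endloop
 endfacet
 facet normal 0.978 0.147 -0.149
  outer loop
   vertex 4.9 3.0 4.6
   vertex 5.0 0.5 2.8
   vertex 4.2 3.7 0.7
  endloop
 endfacet
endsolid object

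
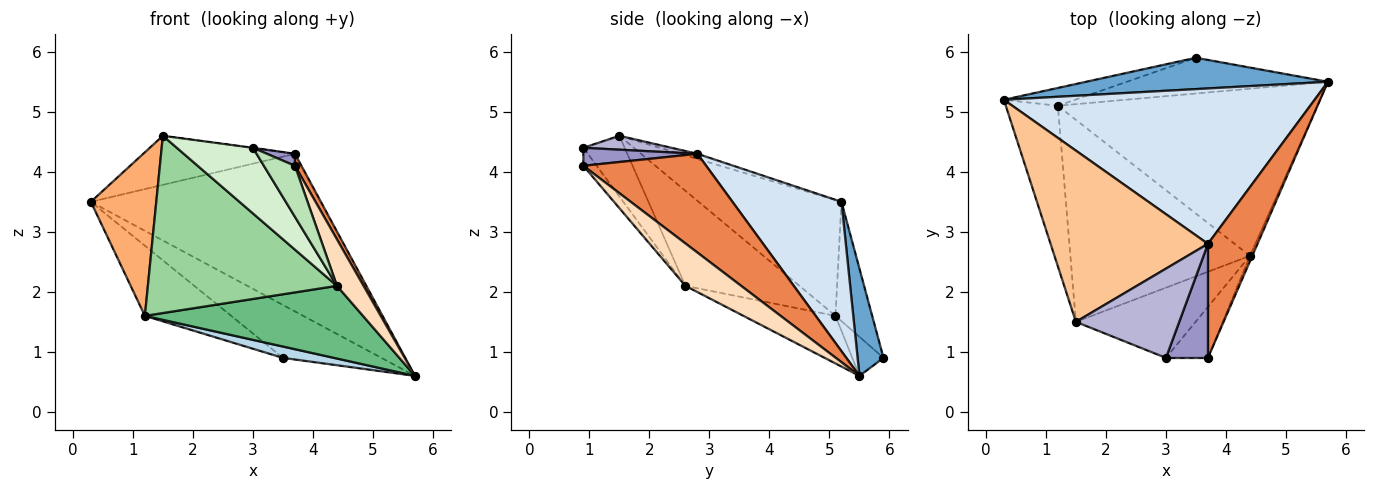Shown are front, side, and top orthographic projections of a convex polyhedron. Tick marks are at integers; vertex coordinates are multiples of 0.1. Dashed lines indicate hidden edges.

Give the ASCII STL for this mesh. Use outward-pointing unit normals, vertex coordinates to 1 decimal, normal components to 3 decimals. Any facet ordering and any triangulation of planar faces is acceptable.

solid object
 facet normal 0.220 0.839 0.497
  outer loop
   vertex 3.5 5.9 0.9
   vertex 0.3 5.2 3.5
   vertex 5.7 5.5 0.6
  endloop
 endfacet
 facet normal -0.381 0.896 -0.228
  outer loop
   vertex 1.2 5.1 1.6
   vertex 0.3 5.2 3.5
   vertex 3.5 5.9 0.9
  endloop
 endfacet
 facet normal -0.182 -0.297 -0.937
  outer loop
   vertex 1.2 5.1 1.6
   vertex 3.5 5.9 0.9
   vertex 5.7 5.5 0.6
  endloop
 endfacet
 facet normal 0.320 0.675 0.665
  outer loop
   vertex 3.7 2.8 4.3
   vertex 5.7 5.5 0.6
   vertex 0.3 5.2 3.5
  endloop
 endfacet
 facet normal 0.893 -0.047 0.448
  outer loop
   vertex 3.7 2.8 4.3
   vertex 3.7 0.9 4.1
   vertex 5.7 5.5 0.6
  endloop
 endfacet
 facet normal -0.842 -0.385 -0.378
  outer loop
   vertex 1.5 1.5 4.6
   vertex 0.3 5.2 3.5
   vertex 1.2 5.1 1.6
  endloop
 endfacet
 facet normal -0.032 0.275 0.961
  outer loop
   vertex 1.5 1.5 4.6
   vertex 3.7 2.8 4.3
   vertex 0.3 5.2 3.5
  endloop
 endfacet
 facet normal 0.901 -0.430 -0.050
  outer loop
   vertex 4.4 2.6 2.1
   vertex 5.7 5.5 0.6
   vertex 3.7 0.9 4.1
  endloop
 endfacet
 facet normal -0.166 -0.393 -0.904
  outer loop
   vertex 4.4 2.6 2.1
   vertex 1.2 5.1 1.6
   vertex 5.7 5.5 0.6
  endloop
 endfacet
 facet normal -0.370 -0.613 -0.698
  outer loop
   vertex 4.4 2.6 2.1
   vertex 1.5 1.5 4.6
   vertex 1.2 5.1 1.6
  endloop
 endfacet
 facet normal -0.290 -0.677 -0.677
  outer loop
   vertex 3.0 0.9 4.4
   vertex 4.4 2.6 2.1
   vertex 3.7 0.9 4.1
  endloop
 endfacet
 facet normal -0.347 -0.640 -0.685
  outer loop
   vertex 3.0 0.9 4.4
   vertex 1.5 1.5 4.6
   vertex 4.4 2.6 2.1
  endloop
 endfacet
 facet normal 0.392 -0.096 0.915
  outer loop
   vertex 3.0 0.9 4.4
   vertex 3.7 0.9 4.1
   vertex 3.7 2.8 4.3
  endloop
 endfacet
 facet normal 0.133 0.003 0.991
  outer loop
   vertex 3.0 0.9 4.4
   vertex 3.7 2.8 4.3
   vertex 1.5 1.5 4.6
  endloop
 endfacet
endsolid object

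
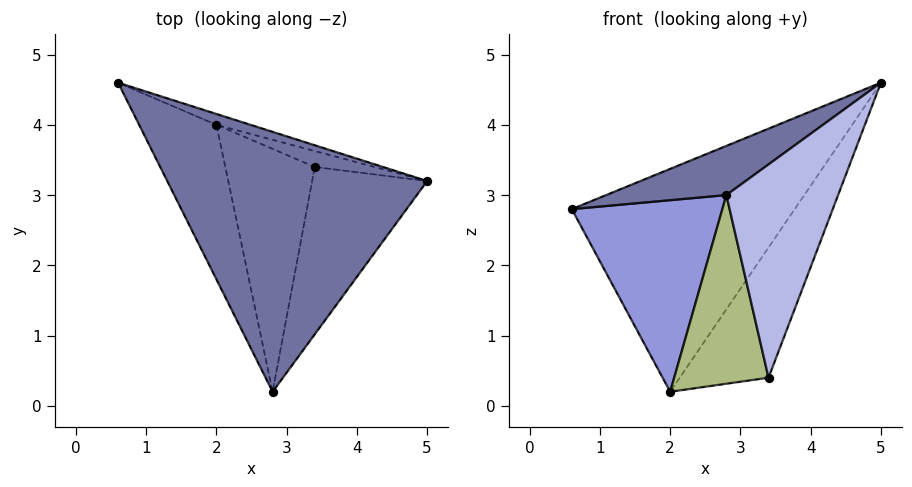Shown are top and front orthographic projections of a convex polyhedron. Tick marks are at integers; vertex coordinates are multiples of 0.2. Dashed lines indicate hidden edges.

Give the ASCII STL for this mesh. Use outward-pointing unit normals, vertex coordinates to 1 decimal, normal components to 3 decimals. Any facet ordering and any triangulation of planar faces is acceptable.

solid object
 facet normal -0.419 -0.169 0.892
  outer loop
   vertex 2.8 0.2 3.0
   vertex 5.0 3.2 4.6
   vertex 0.6 4.6 2.8
  endloop
 endfacet
 facet normal 0.320 0.946 -0.046
  outer loop
   vertex 2.0 4.0 0.2
   vertex 0.6 4.6 2.8
   vertex 5.0 3.2 4.6
  endloop
 endfacet
 facet normal -0.832 -0.432 -0.348
  outer loop
   vertex 2.0 4.0 0.2
   vertex 2.8 0.2 3.0
   vertex 0.6 4.6 2.8
  endloop
 endfacet
 facet normal 0.836 -0.432 -0.339
  outer loop
   vertex 3.4 3.4 0.4
   vertex 5.0 3.2 4.6
   vertex 2.8 0.2 3.0
  endloop
 endfacet
 facet normal 0.405 0.908 -0.111
  outer loop
   vertex 3.4 3.4 0.4
   vertex 2.0 4.0 0.2
   vertex 5.0 3.2 4.6
  endloop
 endfacet
 facet normal -0.148 -0.607 -0.781
  outer loop
   vertex 3.4 3.4 0.4
   vertex 2.8 0.2 3.0
   vertex 2.0 4.0 0.2
  endloop
 endfacet
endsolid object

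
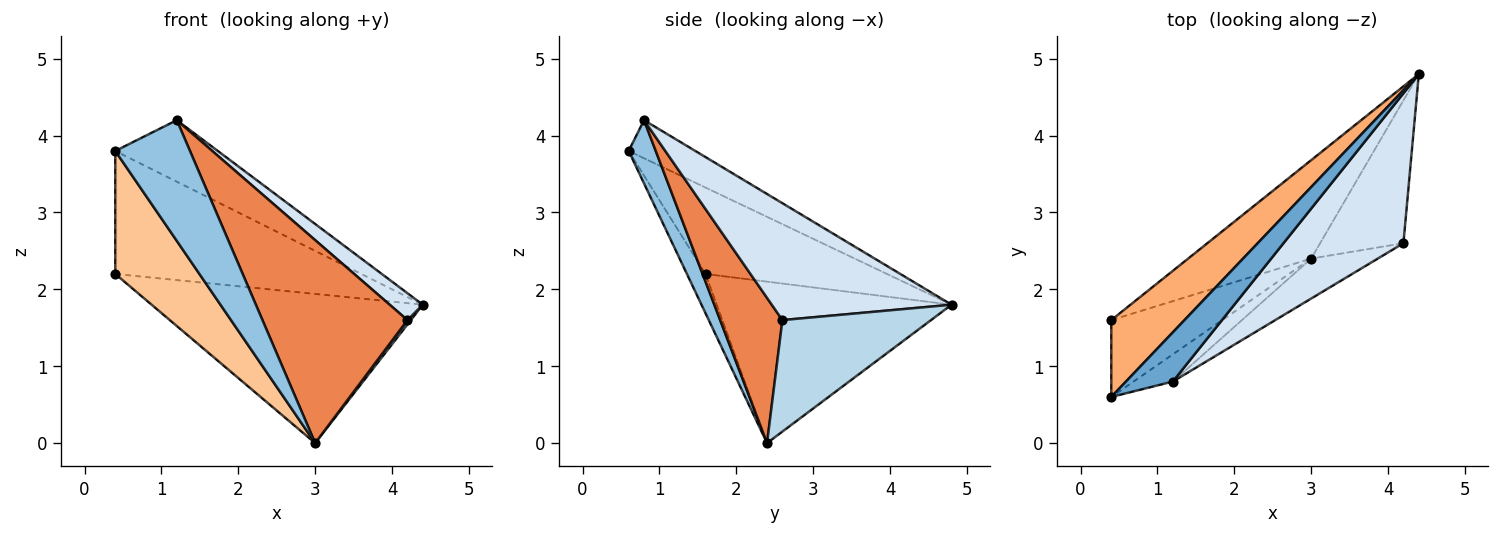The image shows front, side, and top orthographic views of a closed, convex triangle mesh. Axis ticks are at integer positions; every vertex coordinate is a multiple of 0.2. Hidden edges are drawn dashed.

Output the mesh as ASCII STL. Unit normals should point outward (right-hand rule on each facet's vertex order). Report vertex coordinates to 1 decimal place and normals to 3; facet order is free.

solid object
 facet normal -0.453 0.696 0.557
  outer loop
   vertex 1.2 0.8 4.2
   vertex 4.4 4.8 1.8
   vertex 0.4 0.6 3.8
  endloop
 endfacet
 facet normal 0.334 -0.920 -0.207
  outer loop
   vertex 1.2 0.8 4.2
   vertex 0.4 0.6 3.8
   vertex 3.0 2.4 0.0
  endloop
 endfacet
 facet normal 0.801 -0.018 -0.598
  outer loop
   vertex 4.2 2.6 1.6
   vertex 3.0 2.4 0.0
   vertex 4.4 4.8 1.8
  endloop
 endfacet
 facet normal 0.692 -0.128 0.710
  outer loop
   vertex 4.2 2.6 1.6
   vertex 4.4 4.8 1.8
   vertex 1.2 0.8 4.2
  endloop
 endfacet
 facet normal 0.388 -0.904 -0.178
  outer loop
   vertex 4.2 2.6 1.6
   vertex 1.2 0.8 4.2
   vertex 3.0 2.4 0.0
  endloop
 endfacet
 facet normal -0.530 0.719 0.449
  outer loop
   vertex 0.4 1.6 2.2
   vertex 0.4 0.6 3.8
   vertex 4.4 4.8 1.8
  endloop
 endfacet
 facet normal -0.184 -0.833 -0.521
  outer loop
   vertex 0.4 1.6 2.2
   vertex 3.0 2.4 0.0
   vertex 0.4 0.6 3.8
  endloop
 endfacet
 facet normal -0.586 0.676 -0.446
  outer loop
   vertex 0.4 1.6 2.2
   vertex 4.4 4.8 1.8
   vertex 3.0 2.4 0.0
  endloop
 endfacet
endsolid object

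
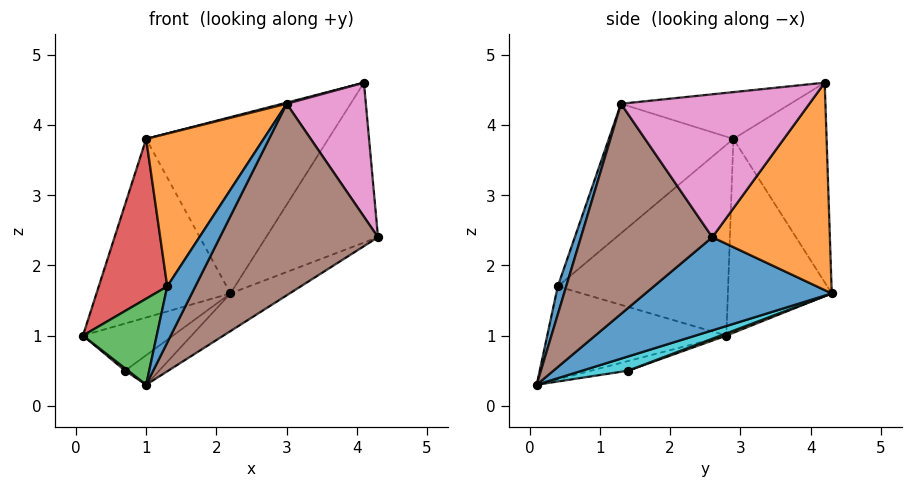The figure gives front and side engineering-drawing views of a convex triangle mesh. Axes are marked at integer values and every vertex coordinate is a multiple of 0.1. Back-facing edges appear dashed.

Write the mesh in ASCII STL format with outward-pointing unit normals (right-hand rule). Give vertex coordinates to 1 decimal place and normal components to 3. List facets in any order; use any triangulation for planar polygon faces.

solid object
 facet normal 0.452 0.144 -0.881
  outer loop
   vertex 2.2 4.3 1.6
   vertex 4.3 2.6 2.4
   vertex 1.0 0.1 0.3
  endloop
 endfacet
 facet normal 0.664 0.632 -0.399
  outer loop
   vertex 2.2 4.3 1.6
   vertex 4.1 4.2 4.6
   vertex 4.3 2.6 2.4
  endloop
 endfacet
 facet normal -0.604 0.779 0.166
  outer loop
   vertex 2.2 4.3 1.6
   vertex 0.1 2.8 1.0
   vertex 1.0 2.9 3.8
  endloop
 endfacet
 facet normal -0.434 0.848 0.303
  outer loop
   vertex 2.2 4.3 1.6
   vertex 1.0 2.9 3.8
   vertex 4.1 4.2 4.6
  endloop
 endfacet
 facet normal -0.247 -0.006 0.969
  outer loop
   vertex 3.0 1.3 4.3
   vertex 4.1 4.2 4.6
   vertex 1.0 2.9 3.8
  endloop
 endfacet
 facet normal 0.637 -0.766 -0.089
  outer loop
   vertex 3.0 1.3 4.3
   vertex 1.0 0.1 0.3
   vertex 4.3 2.6 2.4
  endloop
 endfacet
 facet normal 0.866 -0.364 0.343
  outer loop
   vertex 3.0 1.3 4.3
   vertex 4.3 2.6 2.4
   vertex 4.1 4.2 4.6
  endloop
 endfacet
 facet normal -0.716 -0.058 -0.696
  outer loop
   vertex 0.7 1.4 0.5
   vertex 1.0 0.1 0.3
   vertex 0.1 2.8 1.0
  endloop
 endfacet
 facet normal 0.022 0.345 -0.938
  outer loop
   vertex 0.7 1.4 0.5
   vertex 0.1 2.8 1.0
   vertex 2.2 4.3 1.6
  endloop
 endfacet
 facet normal 0.282 0.209 -0.936
  outer loop
   vertex 0.7 1.4 0.5
   vertex 2.2 4.3 1.6
   vertex 1.0 0.1 0.3
  endloop
 endfacet
 facet normal 0.284 -0.948 0.142
  outer loop
   vertex 1.3 0.4 1.7
   vertex 1.0 0.1 0.3
   vertex 3.0 1.3 4.3
  endloop
 endfacet
 facet normal -0.592 -0.559 0.581
  outer loop
   vertex 1.3 0.4 1.7
   vertex 3.0 1.3 4.3
   vertex 1.0 2.9 3.8
  endloop
 endfacet
 facet normal -0.890 -0.367 0.269
  outer loop
   vertex 1.3 0.4 1.7
   vertex 0.1 2.8 1.0
   vertex 1.0 0.1 0.3
  endloop
 endfacet
 facet normal -0.886 -0.356 0.297
  outer loop
   vertex 1.3 0.4 1.7
   vertex 1.0 2.9 3.8
   vertex 0.1 2.8 1.0
  endloop
 endfacet
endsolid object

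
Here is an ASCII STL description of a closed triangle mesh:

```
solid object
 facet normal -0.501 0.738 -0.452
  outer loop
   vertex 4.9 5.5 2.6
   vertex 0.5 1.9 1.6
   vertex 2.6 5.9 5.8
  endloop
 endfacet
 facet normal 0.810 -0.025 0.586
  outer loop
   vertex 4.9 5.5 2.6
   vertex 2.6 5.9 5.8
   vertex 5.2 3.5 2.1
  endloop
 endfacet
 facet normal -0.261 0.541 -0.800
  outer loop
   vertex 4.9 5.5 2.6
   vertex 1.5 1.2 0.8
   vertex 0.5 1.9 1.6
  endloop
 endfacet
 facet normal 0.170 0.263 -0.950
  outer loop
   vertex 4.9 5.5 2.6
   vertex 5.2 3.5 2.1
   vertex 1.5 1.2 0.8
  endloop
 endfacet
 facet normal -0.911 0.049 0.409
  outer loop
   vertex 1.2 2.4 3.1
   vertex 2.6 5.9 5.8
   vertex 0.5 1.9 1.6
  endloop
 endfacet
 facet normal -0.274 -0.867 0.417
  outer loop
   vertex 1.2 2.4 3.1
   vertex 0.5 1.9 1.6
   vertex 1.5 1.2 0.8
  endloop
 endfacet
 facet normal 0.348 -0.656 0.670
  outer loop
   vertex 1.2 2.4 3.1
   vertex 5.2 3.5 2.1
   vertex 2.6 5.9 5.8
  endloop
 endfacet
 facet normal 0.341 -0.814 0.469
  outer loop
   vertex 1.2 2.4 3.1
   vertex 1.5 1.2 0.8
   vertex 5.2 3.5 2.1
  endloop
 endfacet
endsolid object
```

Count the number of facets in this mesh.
8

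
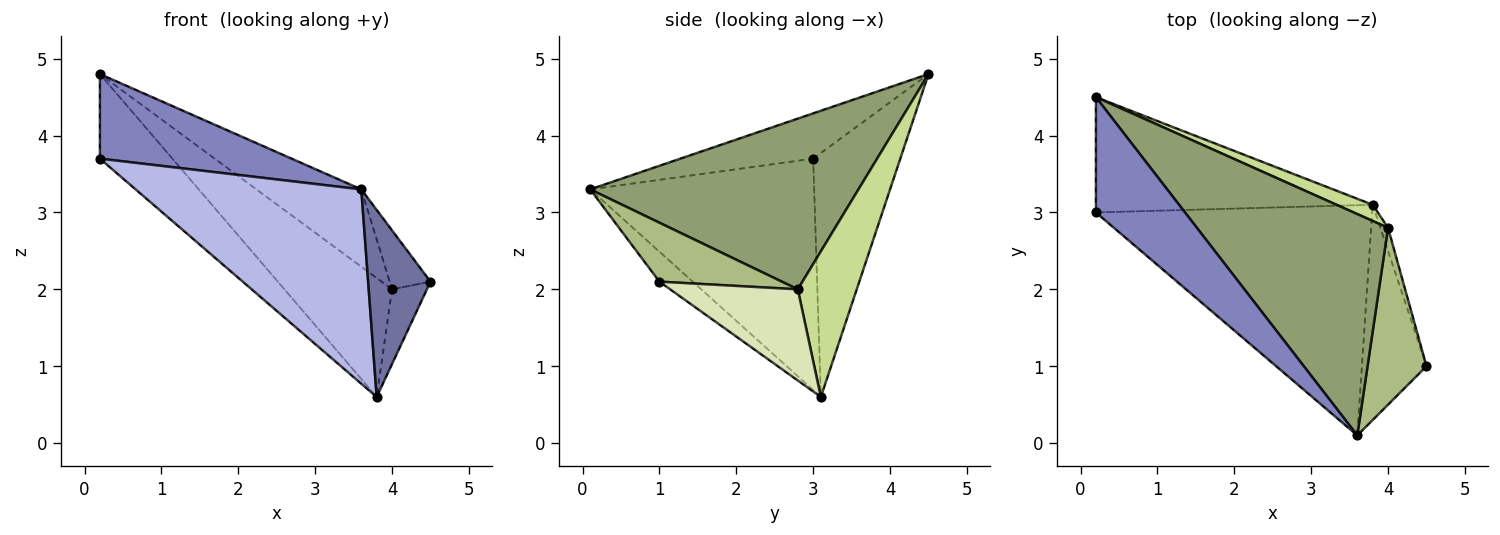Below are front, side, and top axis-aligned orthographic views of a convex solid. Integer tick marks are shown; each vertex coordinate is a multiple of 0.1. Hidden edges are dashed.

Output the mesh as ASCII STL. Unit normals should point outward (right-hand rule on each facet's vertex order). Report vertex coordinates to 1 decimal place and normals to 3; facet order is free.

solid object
 facet normal -0.331 -0.619 -0.712
  outer loop
   vertex 3.8 3.1 0.6
   vertex 4.5 1.0 2.1
   vertex 3.6 0.1 3.3
  endloop
 endfacet
 facet normal -0.379 -0.547 0.746
  outer loop
   vertex 0.2 3.0 3.7
   vertex 3.6 0.1 3.3
   vertex 0.2 4.5 4.8
  endloop
 endfacet
 facet normal -0.579 0.482 -0.657
  outer loop
   vertex 0.2 3.0 3.7
   vertex 0.2 4.5 4.8
   vertex 3.8 3.1 0.6
  endloop
 endfacet
 facet normal -0.539 -0.543 -0.644
  outer loop
   vertex 0.2 3.0 3.7
   vertex 3.8 3.1 0.6
   vertex 3.6 0.1 3.3
  endloop
 endfacet
 facet normal 0.645 0.252 0.722
  outer loop
   vertex 4.0 2.8 2.0
   vertex 0.2 4.5 4.8
   vertex 3.6 0.1 3.3
  endloop
 endfacet
 facet normal 0.688 0.229 0.688
  outer loop
   vertex 4.0 2.8 2.0
   vertex 3.6 0.1 3.3
   vertex 4.5 1.0 2.1
  endloop
 endfacet
 facet normal 0.477 0.871 0.118
  outer loop
   vertex 4.0 2.8 2.0
   vertex 3.8 3.1 0.6
   vertex 0.2 4.5 4.8
  endloop
 endfacet
 facet normal 0.961 0.263 -0.081
  outer loop
   vertex 4.0 2.8 2.0
   vertex 4.5 1.0 2.1
   vertex 3.8 3.1 0.6
  endloop
 endfacet
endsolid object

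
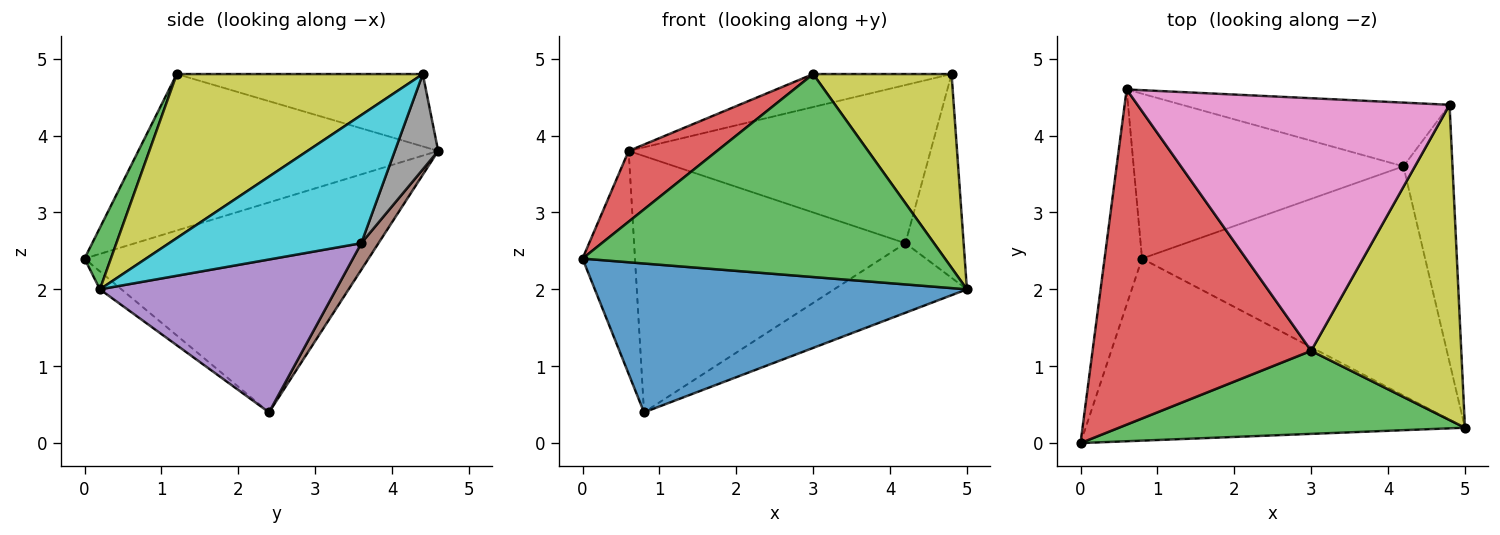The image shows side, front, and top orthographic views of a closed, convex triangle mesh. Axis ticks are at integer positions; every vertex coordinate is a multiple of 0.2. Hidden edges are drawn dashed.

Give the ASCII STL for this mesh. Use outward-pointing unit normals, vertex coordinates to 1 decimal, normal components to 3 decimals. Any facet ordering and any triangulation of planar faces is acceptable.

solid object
 facet normal -0.037 -0.633 -0.774
  outer loop
   vertex 0.8 2.4 0.4
   vertex 5.0 0.2 2.0
   vertex 0.0 0.0 2.4
  endloop
 endfacet
 facet normal -0.969 0.179 -0.173
  outer loop
   vertex 0.8 2.4 0.4
   vertex 0.0 0.0 2.4
   vertex 0.6 4.6 3.8
  endloop
 endfacet
 facet normal 0.067 -0.923 0.378
  outer loop
   vertex 3.0 1.2 4.8
   vertex 0.0 0.0 2.4
   vertex 5.0 0.2 2.0
  endloop
 endfacet
 facet normal -0.574 -0.169 0.802
  outer loop
   vertex 3.0 1.2 4.8
   vertex 0.6 4.6 3.8
   vertex 0.0 0.0 2.4
  endloop
 endfacet
 facet normal 0.459 0.258 -0.850
  outer loop
   vertex 4.2 3.6 2.6
   vertex 5.0 0.2 2.0
   vertex 0.8 2.4 0.4
  endloop
 endfacet
 facet normal 0.053 0.840 -0.540
  outer loop
   vertex 4.2 3.6 2.6
   vertex 0.8 2.4 0.4
   vertex 0.6 4.6 3.8
  endloop
 endfacet
 facet normal -0.224 0.126 0.966
  outer loop
   vertex 4.8 4.4 4.8
   vertex 0.6 4.6 3.8
   vertex 3.0 1.2 4.8
  endloop
 endfacet
 facet normal 0.132 0.919 -0.370
  outer loop
   vertex 4.8 4.4 4.8
   vertex 4.2 3.6 2.6
   vertex 0.6 4.6 3.8
  endloop
 endfacet
 facet normal 0.681 -0.383 0.624
  outer loop
   vertex 4.8 4.4 4.8
   vertex 3.0 1.2 4.8
   vertex 5.0 0.2 2.0
  endloop
 endfacet
 facet normal 0.899 0.272 -0.344
  outer loop
   vertex 4.8 4.4 4.8
   vertex 5.0 0.2 2.0
   vertex 4.2 3.6 2.6
  endloop
 endfacet
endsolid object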